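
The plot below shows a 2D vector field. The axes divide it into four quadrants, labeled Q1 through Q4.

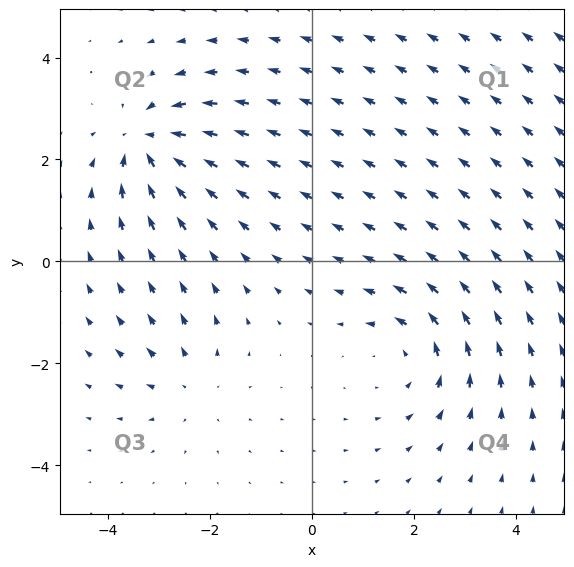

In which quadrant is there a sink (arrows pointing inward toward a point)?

Q2

The sink sits at approximately (-3.2, 2.3), which lies in quadrant Q2. The divergence there is about -5, negative as expected for a sink.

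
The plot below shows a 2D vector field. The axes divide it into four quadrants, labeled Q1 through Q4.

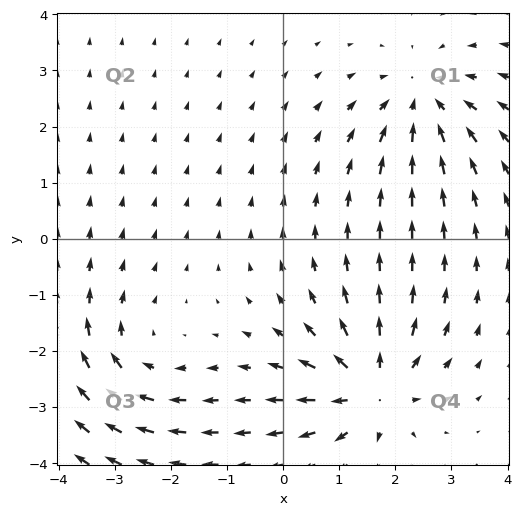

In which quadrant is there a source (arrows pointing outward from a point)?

Q4

The source sits at approximately (1.6, -2.7), which lies in quadrant Q4. The divergence there is about +6, positive as expected for a source.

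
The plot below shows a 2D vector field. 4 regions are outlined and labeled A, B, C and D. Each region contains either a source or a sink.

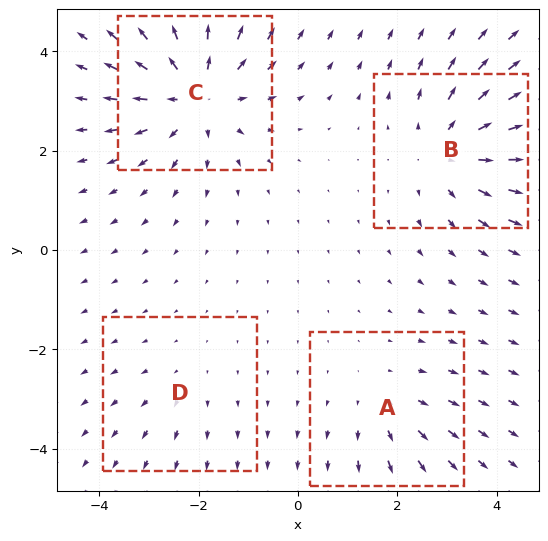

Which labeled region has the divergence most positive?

Divergence at each region's feature centre — A: about +3, B: about +5, C: about +6, D: about +2. Region C is most positive.

C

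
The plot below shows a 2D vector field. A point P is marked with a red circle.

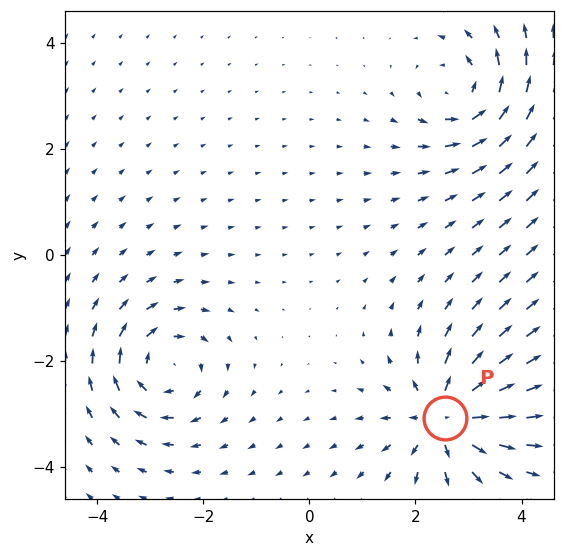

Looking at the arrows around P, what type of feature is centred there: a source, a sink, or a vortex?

At P (2.6, -3.1) the arrows spread outward. Divergence about +7, curl ≈0 — positive divergence with near-zero curl is a source.

source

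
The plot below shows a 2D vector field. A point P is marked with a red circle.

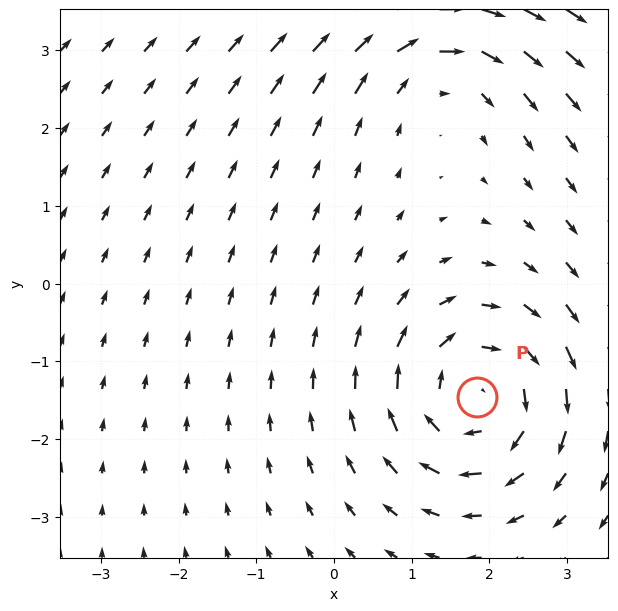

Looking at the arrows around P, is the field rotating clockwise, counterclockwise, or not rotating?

Near P at (1.8, -1.5) the arrows circulate clockwise. The curl (z-component) there is about -4; negative curl means clockwise rotation.

clockwise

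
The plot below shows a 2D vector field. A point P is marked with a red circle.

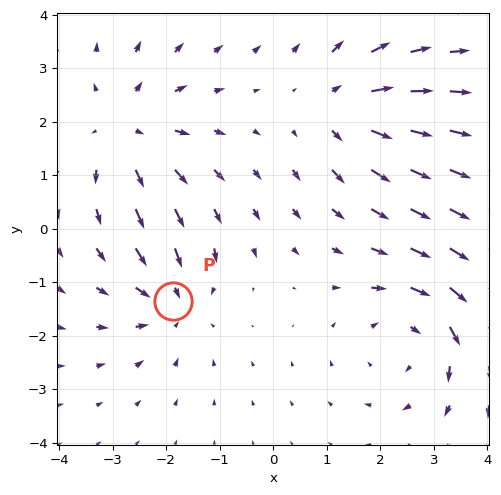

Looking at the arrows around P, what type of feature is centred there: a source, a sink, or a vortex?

sink

At P (-1.9, -1.3) the arrows converge inward. Divergence about -3, curl ≈0 — negative divergence with near-zero curl is a sink.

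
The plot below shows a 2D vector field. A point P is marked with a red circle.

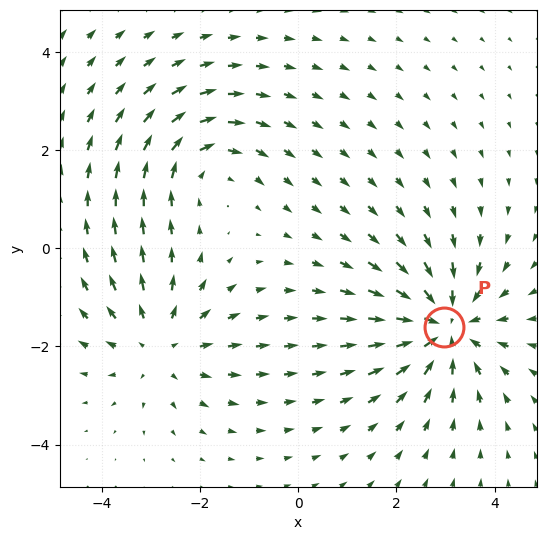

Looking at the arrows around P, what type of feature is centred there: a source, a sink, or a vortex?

At P (3.0, -1.6) the arrows converge inward. Divergence about -5, curl ≈0 — negative divergence with near-zero curl is a sink.

sink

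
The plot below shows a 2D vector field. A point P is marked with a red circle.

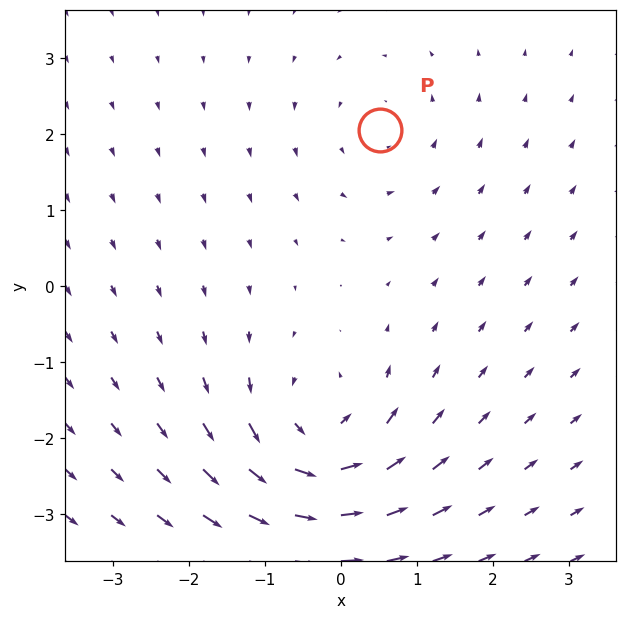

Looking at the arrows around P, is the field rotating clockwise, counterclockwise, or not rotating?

Near P at (0.5, 2.0) the arrows circulate counterclockwise. The curl (z-component) there is about +2; positive curl means counterclockwise rotation.

counterclockwise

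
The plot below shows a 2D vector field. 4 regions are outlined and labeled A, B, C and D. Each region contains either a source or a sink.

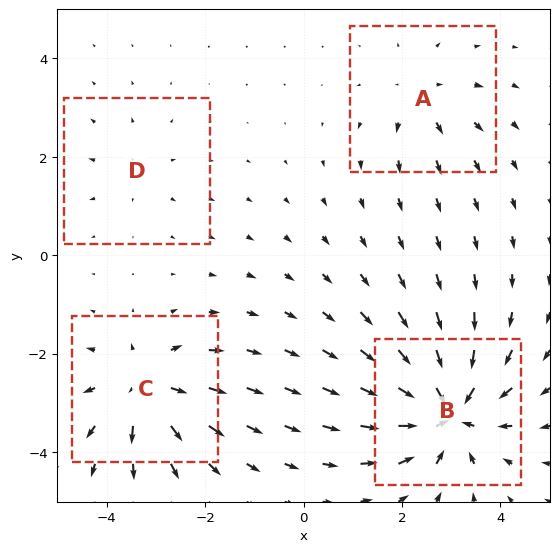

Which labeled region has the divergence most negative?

Divergence at each region's feature centre — A: about +4, B: about -8, C: about +6, D: about +2. Region B is most negative.

B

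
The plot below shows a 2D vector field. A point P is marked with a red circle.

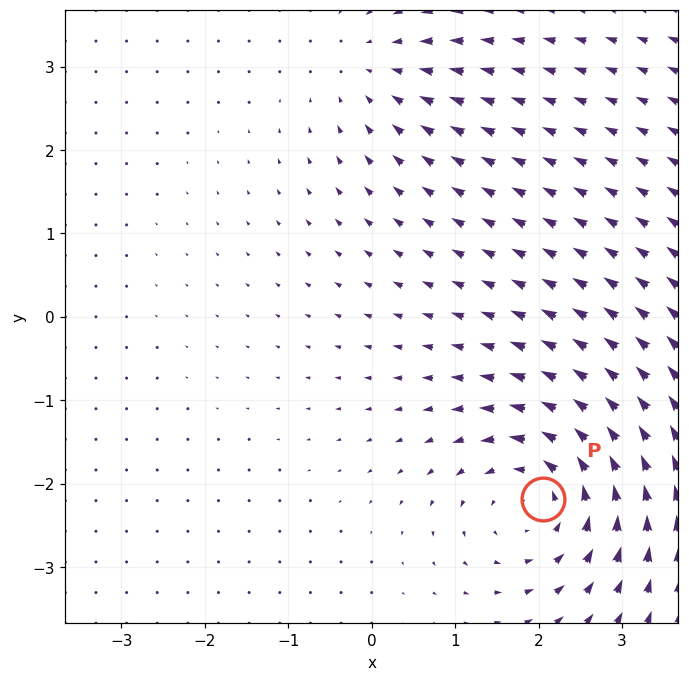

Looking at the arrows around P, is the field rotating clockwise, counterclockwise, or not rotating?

Near P at (2.1, -2.2) the arrows circulate counterclockwise. The curl (z-component) there is about +5; positive curl means counterclockwise rotation.

counterclockwise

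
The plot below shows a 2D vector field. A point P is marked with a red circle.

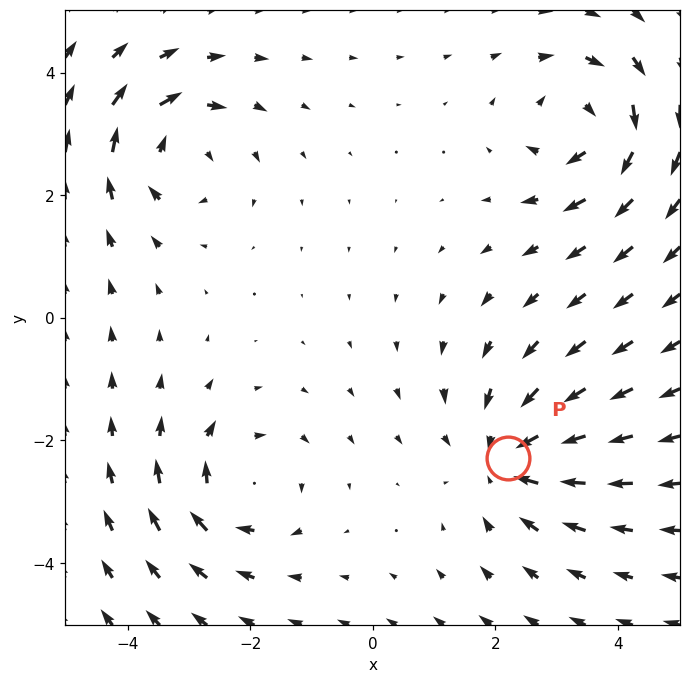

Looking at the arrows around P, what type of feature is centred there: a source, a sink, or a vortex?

At P (2.2, -2.3) the arrows converge inward. Divergence about -4, curl ≈0 — negative divergence with near-zero curl is a sink.

sink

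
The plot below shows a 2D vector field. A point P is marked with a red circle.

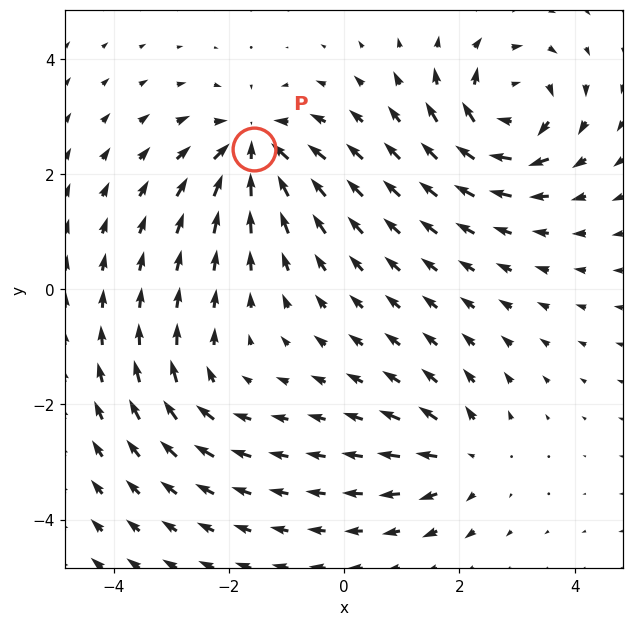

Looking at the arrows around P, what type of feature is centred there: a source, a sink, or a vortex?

sink

At P (-1.6, 2.4) the arrows converge inward. Divergence about -6, curl ≈0 — negative divergence with near-zero curl is a sink.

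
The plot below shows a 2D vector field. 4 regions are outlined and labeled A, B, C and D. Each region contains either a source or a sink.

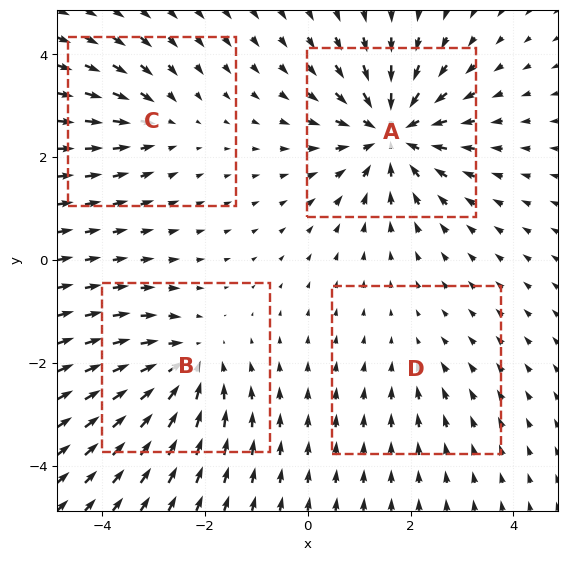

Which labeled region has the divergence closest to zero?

Divergence at each region's feature centre — A: about -7, B: about -5, C: about -3, D: about -2. Region D is closest to zero.

D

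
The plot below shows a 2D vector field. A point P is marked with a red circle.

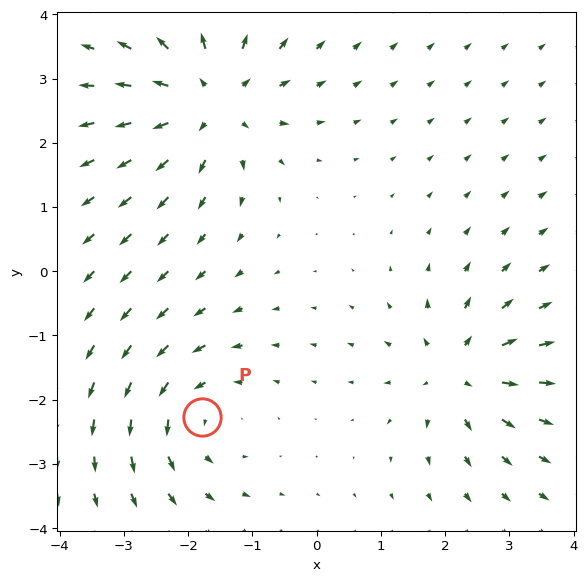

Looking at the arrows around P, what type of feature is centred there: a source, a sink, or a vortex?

At P (-1.8, -2.3) the arrows circulate counterclockwise. Divergence ≈0, curl about +4 — near-zero divergence with nonzero curl is a vortex.

vortex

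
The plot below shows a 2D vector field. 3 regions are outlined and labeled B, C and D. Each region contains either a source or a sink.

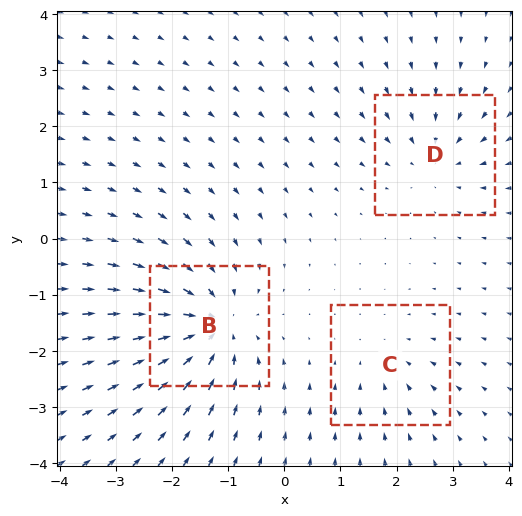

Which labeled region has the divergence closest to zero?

C

Divergence at each region's feature centre — B: about -6, C: about -2, D: about -3. Region C is closest to zero.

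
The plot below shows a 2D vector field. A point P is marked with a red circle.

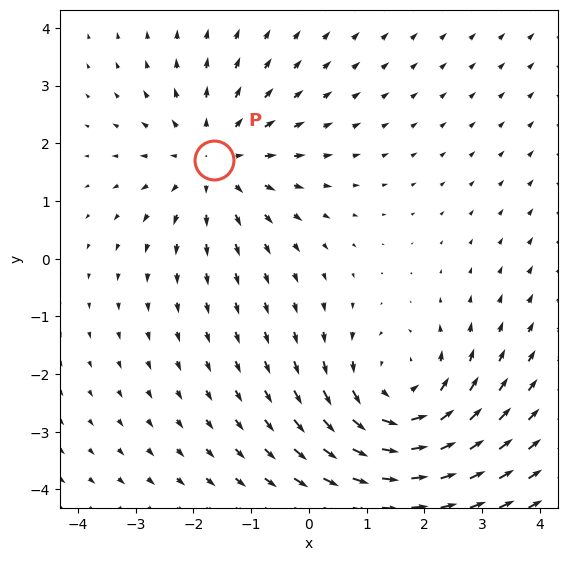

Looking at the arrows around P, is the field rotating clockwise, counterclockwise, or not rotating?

Near P at (-1.6, 1.7) the arrows show no circulation. The curl there is ≈0.

not rotating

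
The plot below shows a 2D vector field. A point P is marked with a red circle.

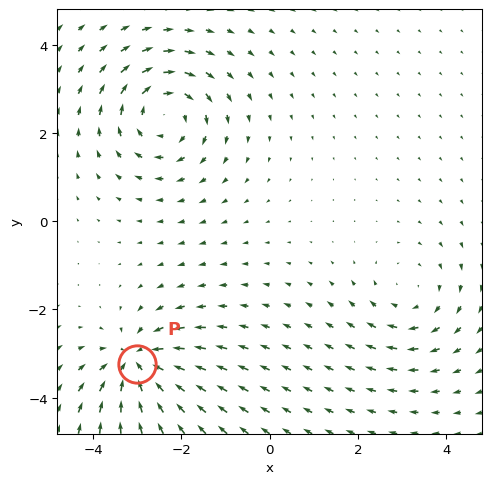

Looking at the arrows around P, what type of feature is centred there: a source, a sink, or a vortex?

sink

At P (-3.0, -3.2) the arrows converge inward. Divergence about -5, curl ≈0 — negative divergence with near-zero curl is a sink.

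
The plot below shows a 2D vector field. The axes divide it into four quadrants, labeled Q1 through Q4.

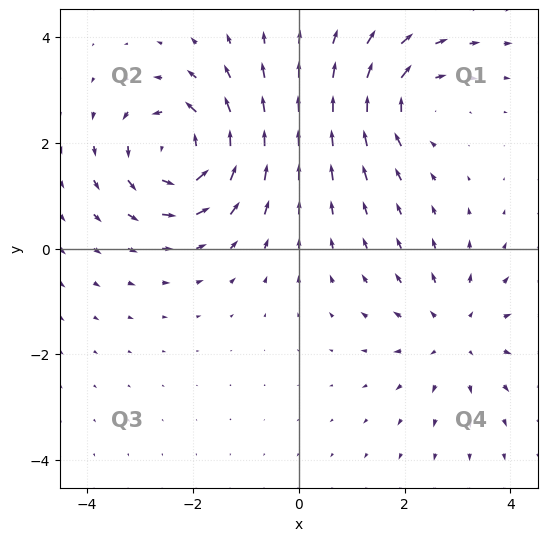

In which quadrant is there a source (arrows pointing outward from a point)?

Q4

The source sits at approximately (3.0, -1.6), which lies in quadrant Q4. The divergence there is about +3, positive as expected for a source.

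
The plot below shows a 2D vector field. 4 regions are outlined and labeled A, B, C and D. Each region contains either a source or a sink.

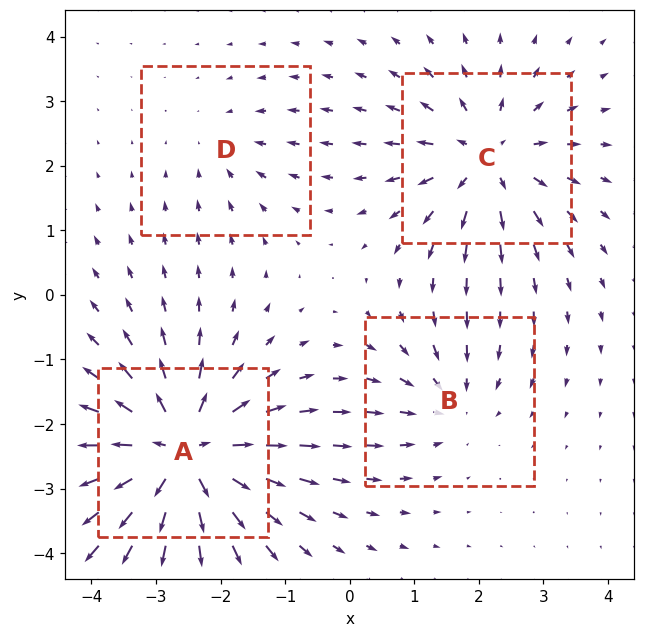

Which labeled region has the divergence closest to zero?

D

Divergence at each region's feature centre — A: about +8, B: about -3, C: about +5, D: about -2. Region D is closest to zero.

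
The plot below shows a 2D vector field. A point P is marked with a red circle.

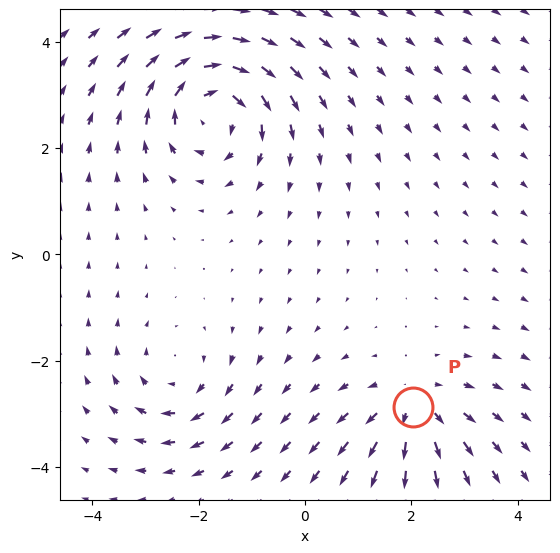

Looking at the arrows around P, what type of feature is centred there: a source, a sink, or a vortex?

At P (2.0, -2.9) the arrows spread outward. Divergence about +4, curl ≈0 — positive divergence with near-zero curl is a source.

source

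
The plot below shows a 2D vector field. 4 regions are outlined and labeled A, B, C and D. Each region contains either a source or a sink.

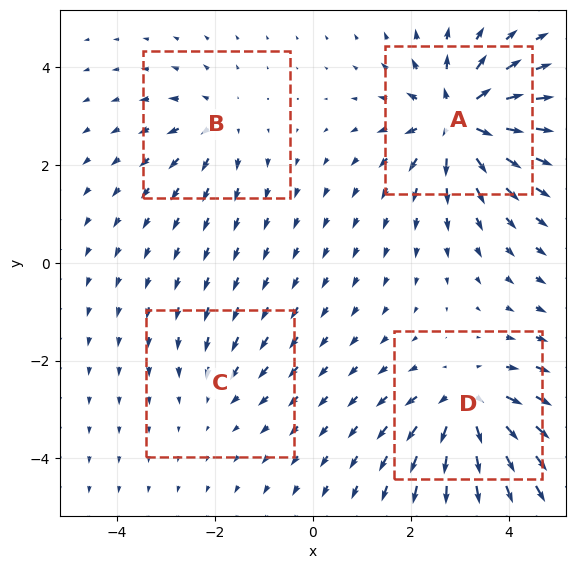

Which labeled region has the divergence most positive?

Divergence at each region's feature centre — A: about +8, B: about +4, C: about -2, D: about +6. Region A is most positive.

A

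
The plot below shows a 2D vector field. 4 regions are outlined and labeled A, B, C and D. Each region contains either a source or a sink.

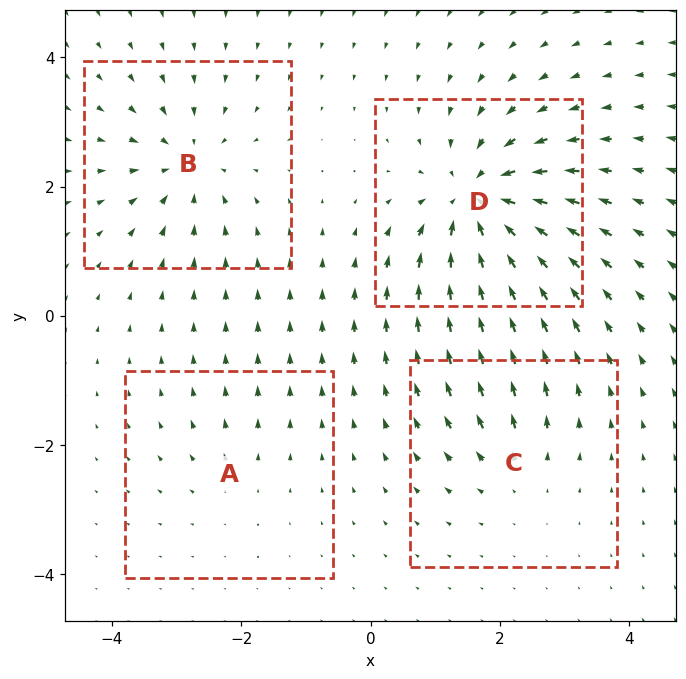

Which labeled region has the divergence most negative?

D

Divergence at each region's feature centre — A: about +2, B: about -5, C: about +3, D: about -8. Region D is most negative.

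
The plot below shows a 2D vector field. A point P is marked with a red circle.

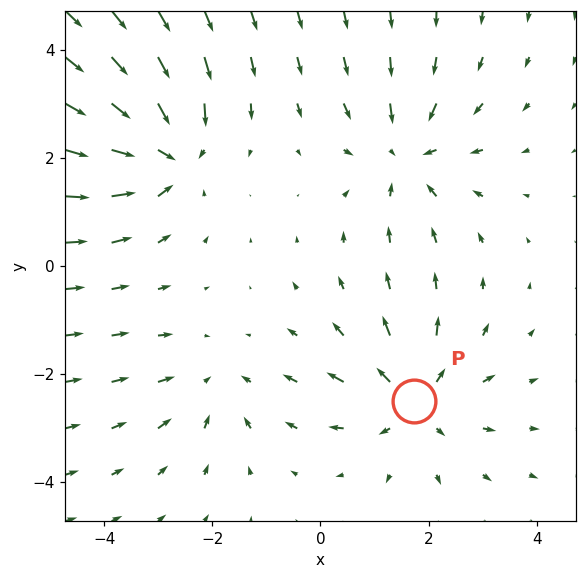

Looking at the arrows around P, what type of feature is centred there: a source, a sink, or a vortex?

source

At P (1.7, -2.5) the arrows spread outward. Divergence about +4, curl ≈0 — positive divergence with near-zero curl is a source.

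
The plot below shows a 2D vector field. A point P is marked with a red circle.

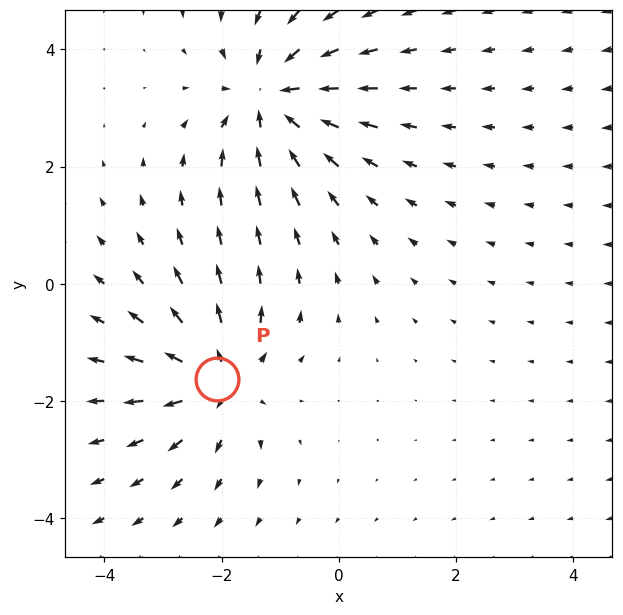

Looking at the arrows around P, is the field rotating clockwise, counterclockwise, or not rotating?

not rotating

Near P at (-2.1, -1.6) the arrows show no circulation. The curl there is ≈0.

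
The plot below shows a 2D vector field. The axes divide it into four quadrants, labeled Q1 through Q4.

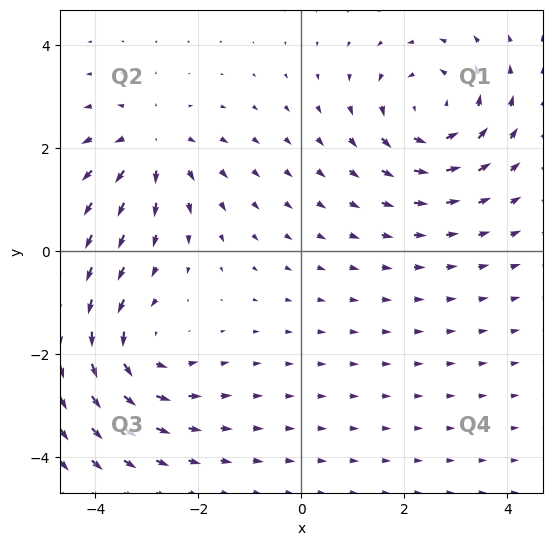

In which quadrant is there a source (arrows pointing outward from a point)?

Q2

The source sits at approximately (-2.9, 2.1), which lies in quadrant Q2. The divergence there is about +4, positive as expected for a source.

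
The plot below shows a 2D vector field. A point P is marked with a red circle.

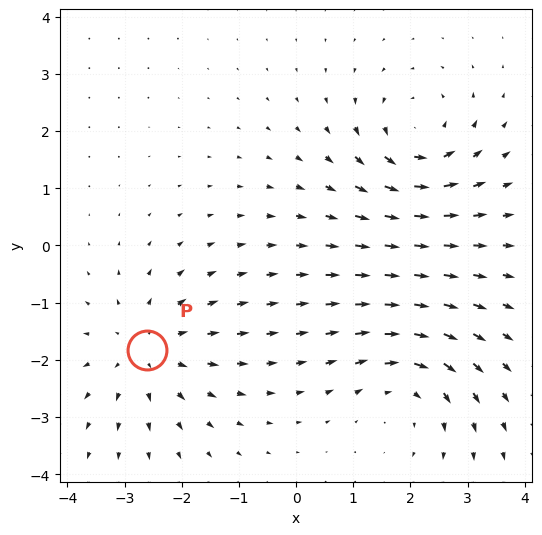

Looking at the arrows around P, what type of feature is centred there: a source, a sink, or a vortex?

At P (-2.6, -1.8) the arrows spread outward. Divergence about +4, curl ≈0 — positive divergence with near-zero curl is a source.

source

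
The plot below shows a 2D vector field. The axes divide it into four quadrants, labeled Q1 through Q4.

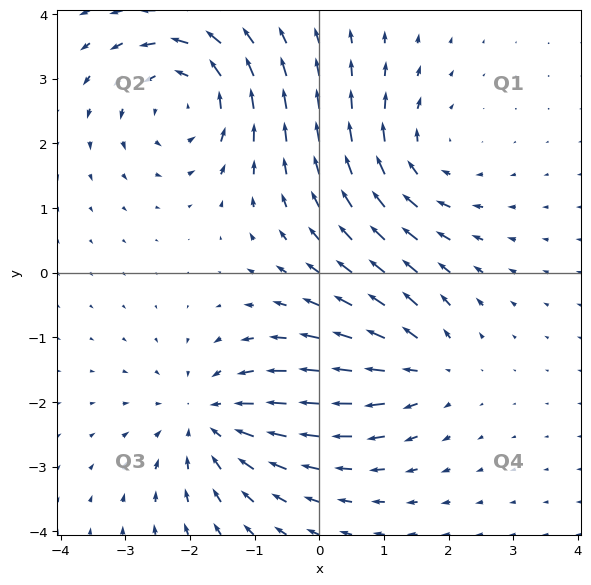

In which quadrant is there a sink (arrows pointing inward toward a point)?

Q3

The sink sits at approximately (-1.7, -2.3), which lies in quadrant Q3. The divergence there is about -4, negative as expected for a sink.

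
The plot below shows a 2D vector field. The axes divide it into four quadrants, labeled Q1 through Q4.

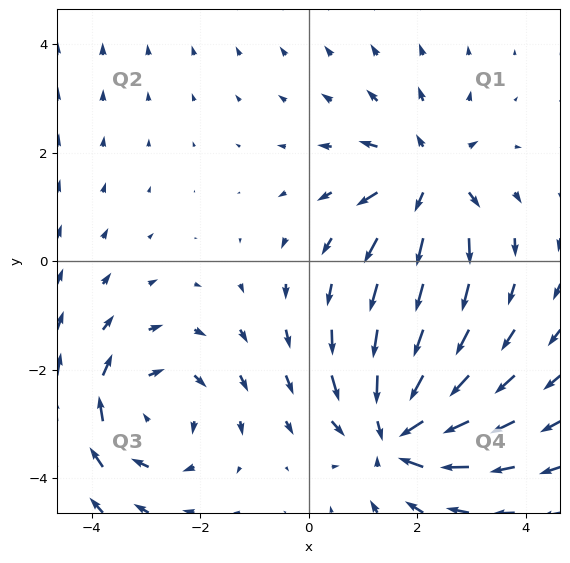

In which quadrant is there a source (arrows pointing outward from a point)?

The source sits at approximately (2.2, 1.5), which lies in quadrant Q1. The divergence there is about +5, positive as expected for a source.

Q1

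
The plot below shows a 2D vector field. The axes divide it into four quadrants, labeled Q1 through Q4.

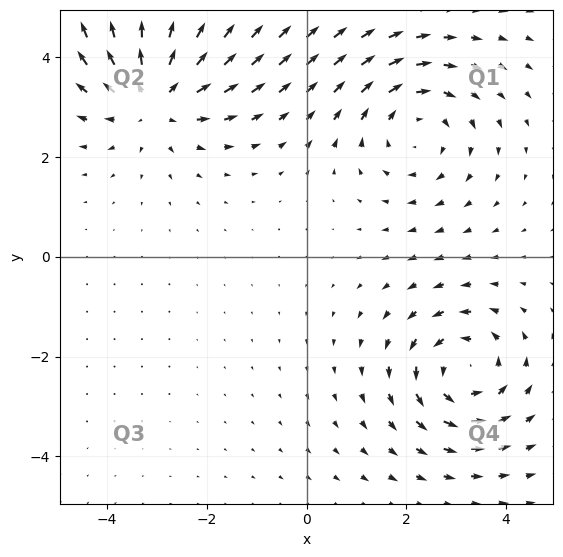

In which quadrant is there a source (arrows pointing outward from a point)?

The source sits at approximately (-3.0, 3.2), which lies in quadrant Q2. The divergence there is about +4, positive as expected for a source.

Q2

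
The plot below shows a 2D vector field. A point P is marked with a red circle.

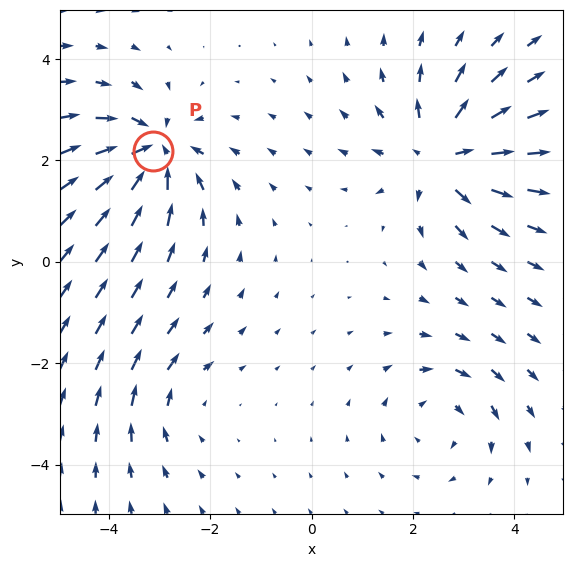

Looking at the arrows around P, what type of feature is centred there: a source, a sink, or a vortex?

sink

At P (-3.1, 2.2) the arrows converge inward. Divergence about -6, curl ≈0 — negative divergence with near-zero curl is a sink.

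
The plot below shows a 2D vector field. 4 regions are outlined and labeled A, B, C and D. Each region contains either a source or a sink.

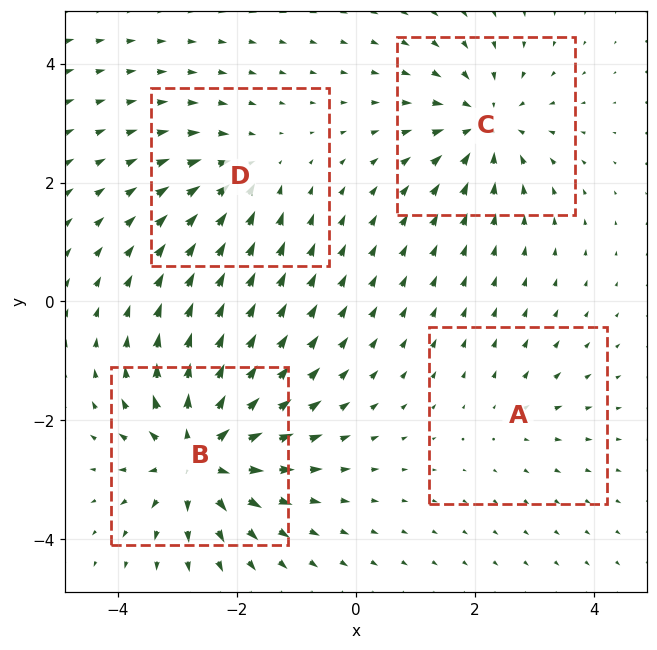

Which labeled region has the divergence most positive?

Divergence at each region's feature centre — A: about +2, B: about +7, C: about -5, D: about -4. Region B is most positive.

B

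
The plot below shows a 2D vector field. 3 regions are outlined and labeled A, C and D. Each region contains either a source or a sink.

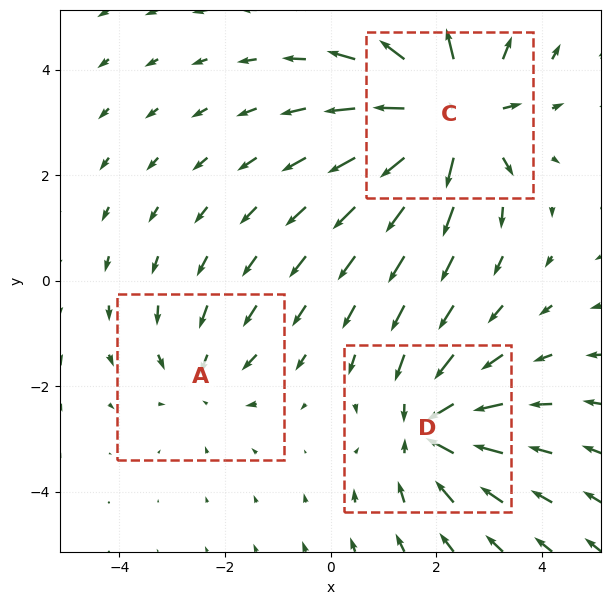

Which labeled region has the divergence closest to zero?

Divergence at each region's feature centre — A: about -2, C: about +5, D: about -3. Region A is closest to zero.

A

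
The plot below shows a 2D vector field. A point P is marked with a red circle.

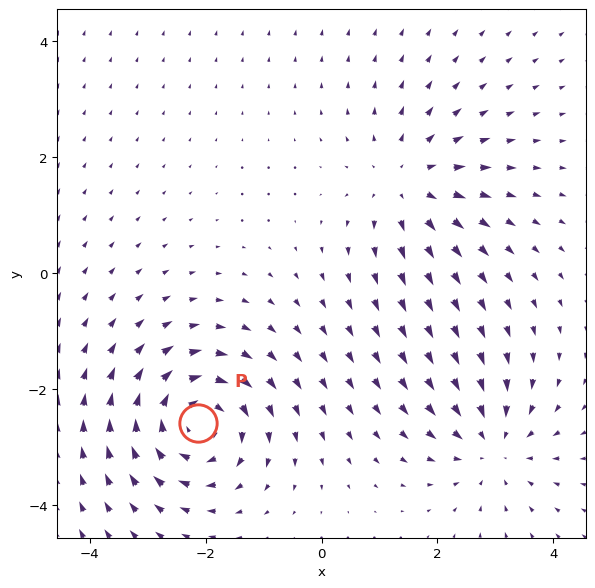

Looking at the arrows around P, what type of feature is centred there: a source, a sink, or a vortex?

At P (-2.1, -2.6) the arrows circulate clockwise. Divergence ≈0, curl about -6 — near-zero divergence with nonzero curl is a vortex.

vortex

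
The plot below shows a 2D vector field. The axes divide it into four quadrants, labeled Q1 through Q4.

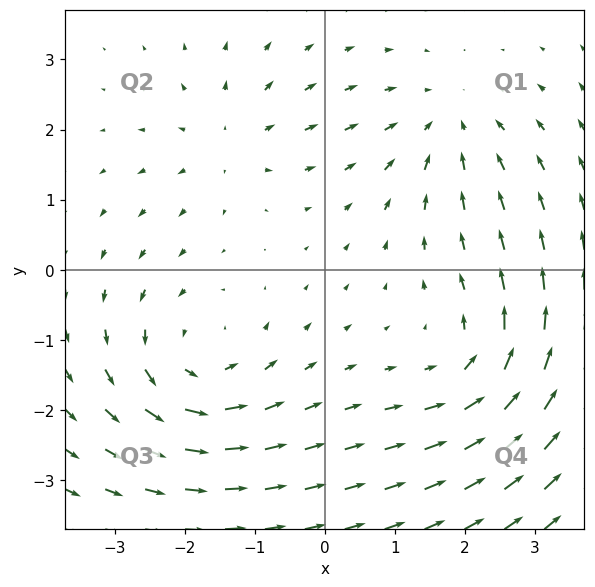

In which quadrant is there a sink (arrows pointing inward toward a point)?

The sink sits at approximately (1.8, 2.1), which lies in quadrant Q1. The divergence there is about -4, negative as expected for a sink.

Q1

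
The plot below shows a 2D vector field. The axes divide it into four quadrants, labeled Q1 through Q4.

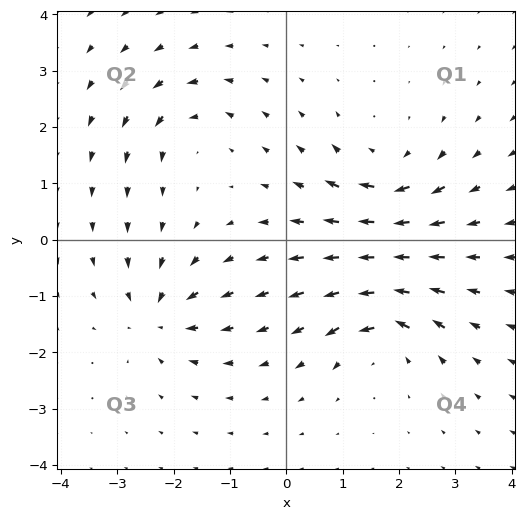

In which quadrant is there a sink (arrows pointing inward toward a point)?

The sink sits at approximately (-2.3, -1.3), which lies in quadrant Q3. The divergence there is about -6, negative as expected for a sink.

Q3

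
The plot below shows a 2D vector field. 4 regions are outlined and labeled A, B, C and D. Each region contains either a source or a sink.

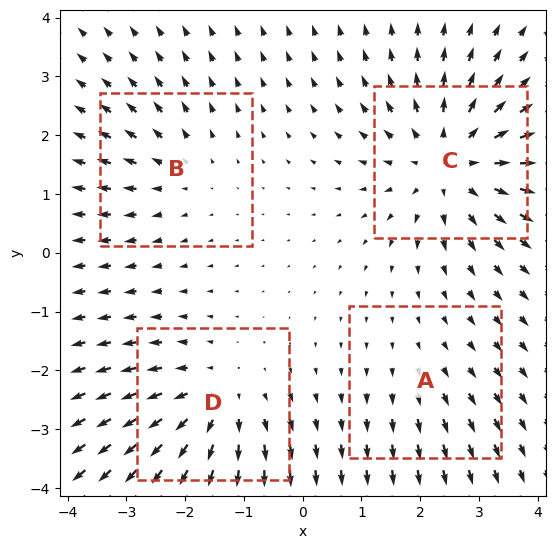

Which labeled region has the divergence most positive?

Divergence at each region's feature centre — A: about +2, B: about +3, C: about +6, D: about +5. Region C is most positive.

C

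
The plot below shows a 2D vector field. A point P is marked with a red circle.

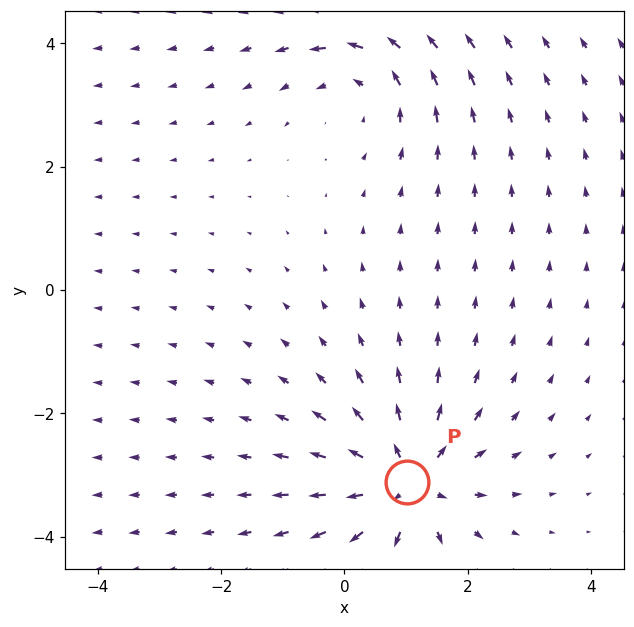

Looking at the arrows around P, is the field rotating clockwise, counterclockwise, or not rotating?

not rotating

Near P at (1.0, -3.1) the arrows show no circulation. The curl there is ≈0.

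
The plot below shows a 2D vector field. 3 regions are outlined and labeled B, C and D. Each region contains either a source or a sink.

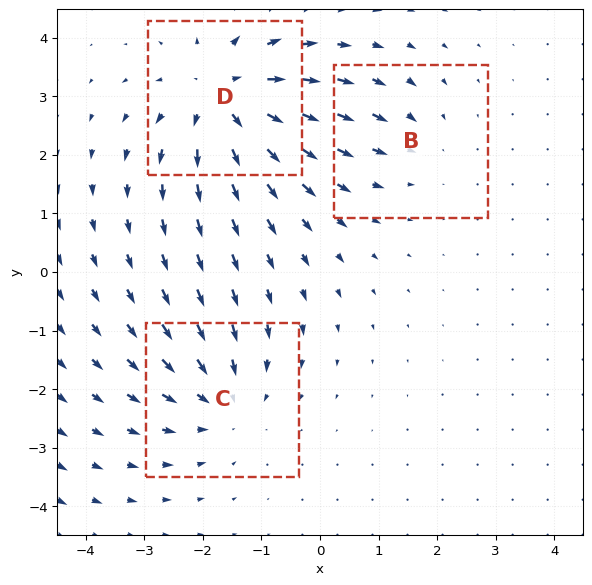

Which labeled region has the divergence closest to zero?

Divergence at each region's feature centre — B: about -2, C: about -3, D: about +4. Region B is closest to zero.

B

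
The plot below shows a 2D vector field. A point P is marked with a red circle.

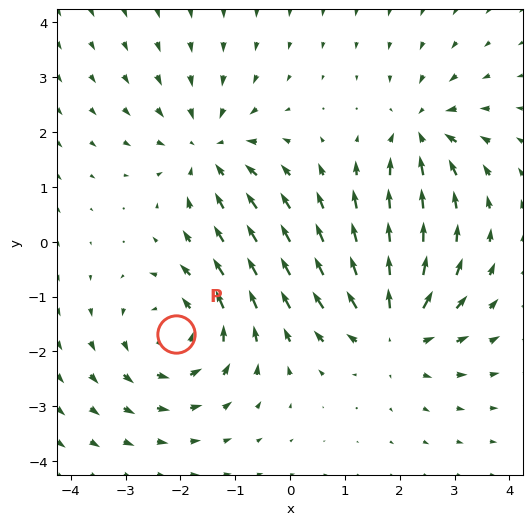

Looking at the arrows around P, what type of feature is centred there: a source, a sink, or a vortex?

At P (-2.1, -1.7) the arrows circulate counterclockwise. Divergence ≈0, curl about +4 — near-zero divergence with nonzero curl is a vortex.

vortex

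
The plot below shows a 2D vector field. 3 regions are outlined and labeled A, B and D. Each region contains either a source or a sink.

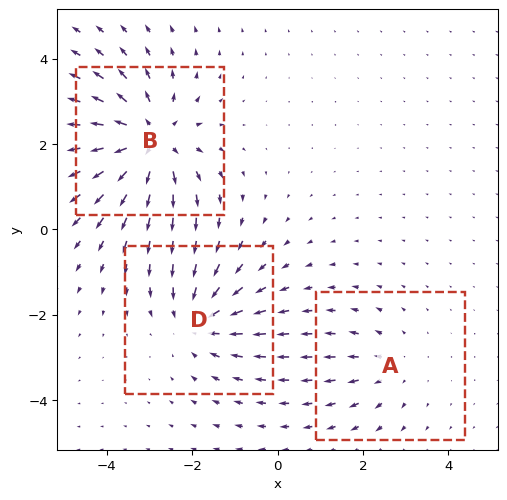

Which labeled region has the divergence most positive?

Divergence at each region's feature centre — A: about +2, B: about +4, D: about -3. Region B is most positive.

B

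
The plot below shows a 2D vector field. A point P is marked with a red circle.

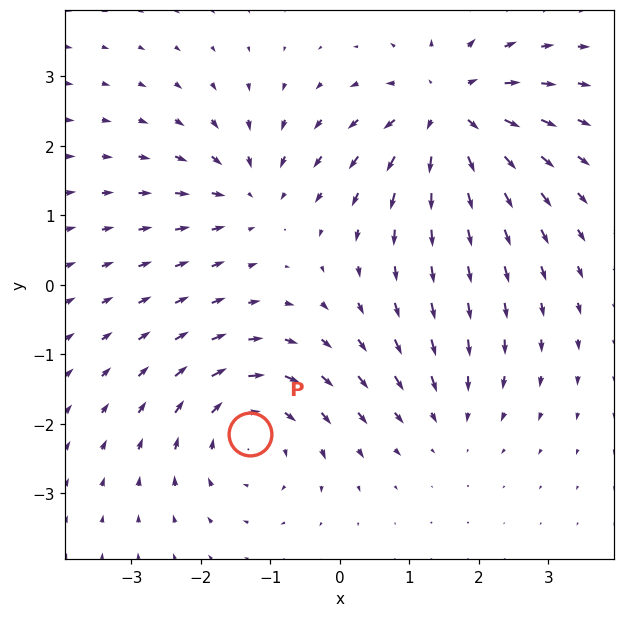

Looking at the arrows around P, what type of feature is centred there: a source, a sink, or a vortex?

At P (-1.3, -2.1) the arrows circulate clockwise. Divergence ≈0, curl about -4 — near-zero divergence with nonzero curl is a vortex.

vortex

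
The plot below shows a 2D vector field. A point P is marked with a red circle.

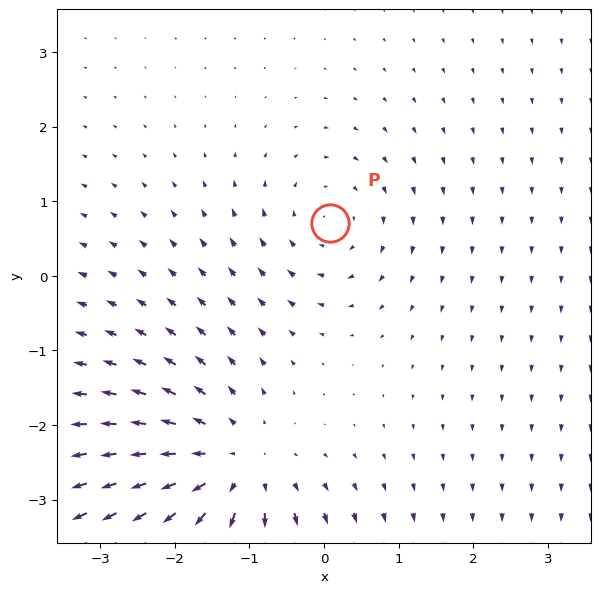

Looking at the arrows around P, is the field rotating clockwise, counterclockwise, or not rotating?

clockwise

Near P at (0.1, 0.7) the arrows circulate clockwise. The curl (z-component) there is about -3; negative curl means clockwise rotation.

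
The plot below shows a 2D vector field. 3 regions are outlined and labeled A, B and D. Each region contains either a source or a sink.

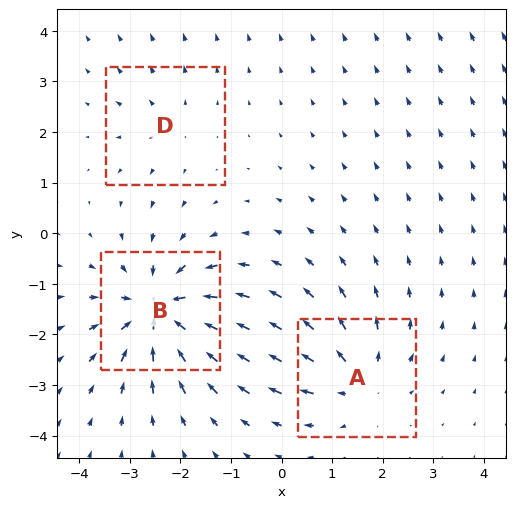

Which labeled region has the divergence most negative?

B

Divergence at each region's feature centre — A: about +4, B: about -6, D: about +2. Region B is most negative.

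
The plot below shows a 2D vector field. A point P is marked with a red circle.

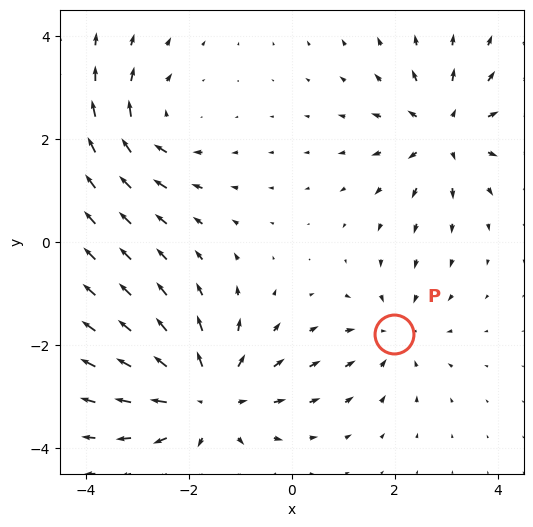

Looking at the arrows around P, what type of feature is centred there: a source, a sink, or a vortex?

sink

At P (2.0, -1.8) the arrows converge inward. Divergence about -3, curl ≈0 — negative divergence with near-zero curl is a sink.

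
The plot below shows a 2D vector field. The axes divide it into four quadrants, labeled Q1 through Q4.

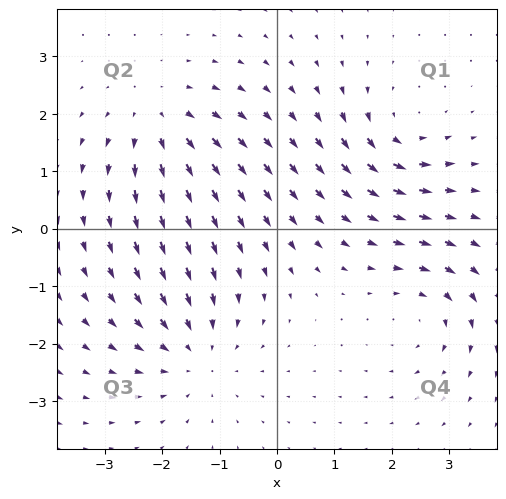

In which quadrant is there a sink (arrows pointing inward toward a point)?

The sink sits at approximately (-1.4, -2.2), which lies in quadrant Q3. The divergence there is about -4, negative as expected for a sink.

Q3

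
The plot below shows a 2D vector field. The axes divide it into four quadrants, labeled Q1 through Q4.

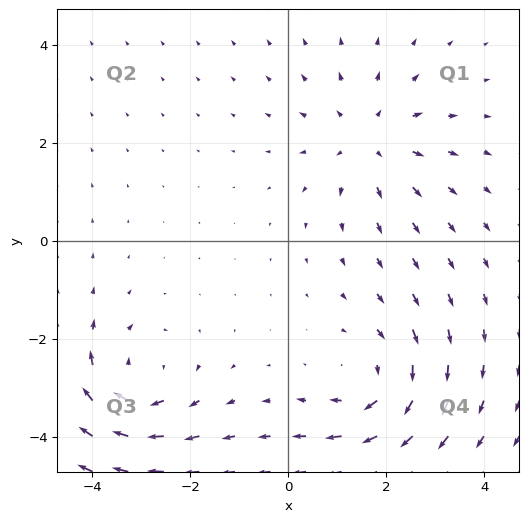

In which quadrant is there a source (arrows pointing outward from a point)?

The source sits at approximately (1.7, 2.1), which lies in quadrant Q1. The divergence there is about +3, positive as expected for a source.

Q1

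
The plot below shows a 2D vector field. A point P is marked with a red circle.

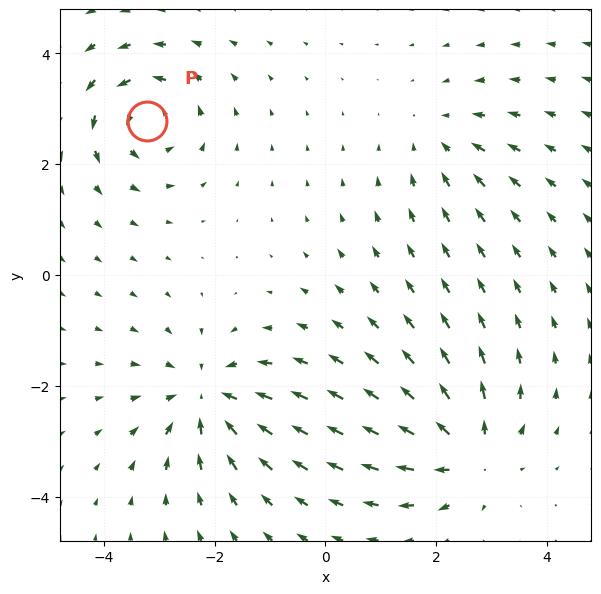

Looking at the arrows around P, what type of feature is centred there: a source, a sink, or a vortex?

vortex

At P (-3.2, 2.8) the arrows circulate counterclockwise. Divergence ≈0, curl about +6 — near-zero divergence with nonzero curl is a vortex.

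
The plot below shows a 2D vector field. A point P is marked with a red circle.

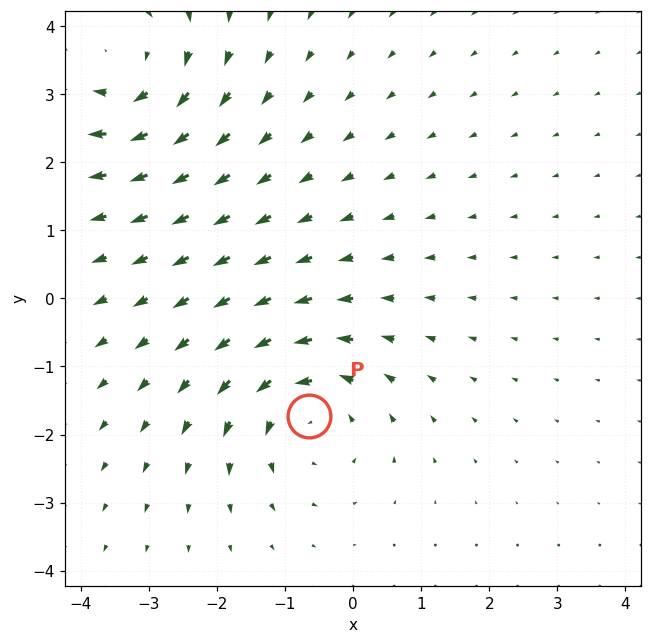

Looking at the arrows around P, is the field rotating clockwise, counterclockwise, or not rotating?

counterclockwise

Near P at (-0.7, -1.7) the arrows circulate counterclockwise. The curl (z-component) there is about +3; positive curl means counterclockwise rotation.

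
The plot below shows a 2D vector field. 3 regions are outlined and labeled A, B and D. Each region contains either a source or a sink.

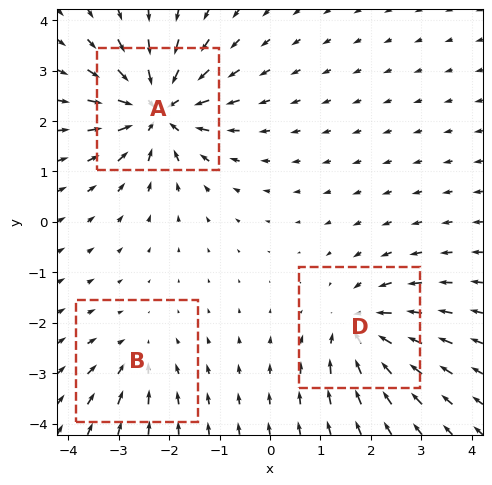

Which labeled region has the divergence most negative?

A

Divergence at each region's feature centre — A: about -6, B: about -2, D: about -4. Region A is most negative.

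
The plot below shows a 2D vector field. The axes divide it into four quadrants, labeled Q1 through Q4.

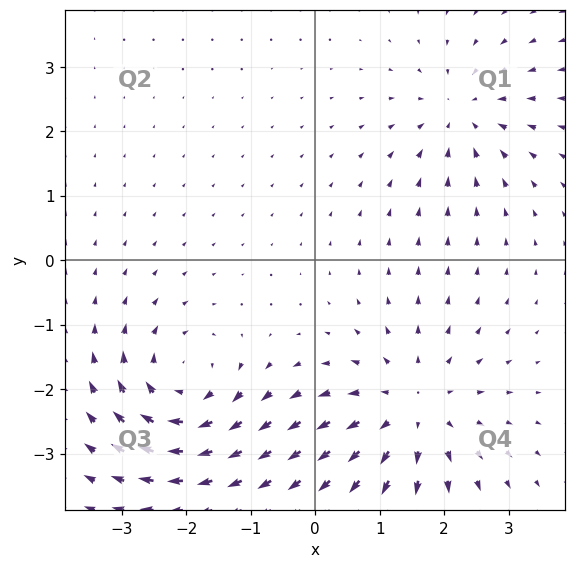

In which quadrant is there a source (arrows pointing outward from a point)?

Q4

The source sits at approximately (1.5, -2.3), which lies in quadrant Q4. The divergence there is about +3, positive as expected for a source.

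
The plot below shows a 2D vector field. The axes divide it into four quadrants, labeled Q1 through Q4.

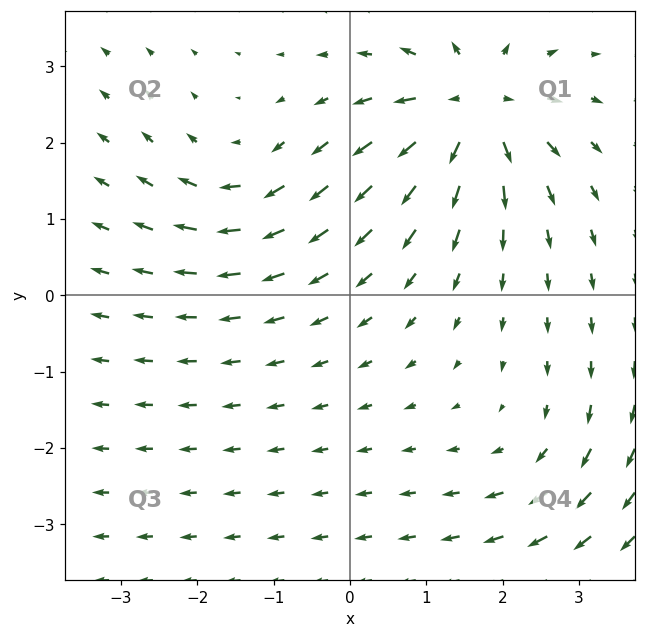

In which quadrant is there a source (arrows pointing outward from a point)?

The source sits at approximately (1.6, 2.5), which lies in quadrant Q1. The divergence there is about +6, positive as expected for a source.

Q1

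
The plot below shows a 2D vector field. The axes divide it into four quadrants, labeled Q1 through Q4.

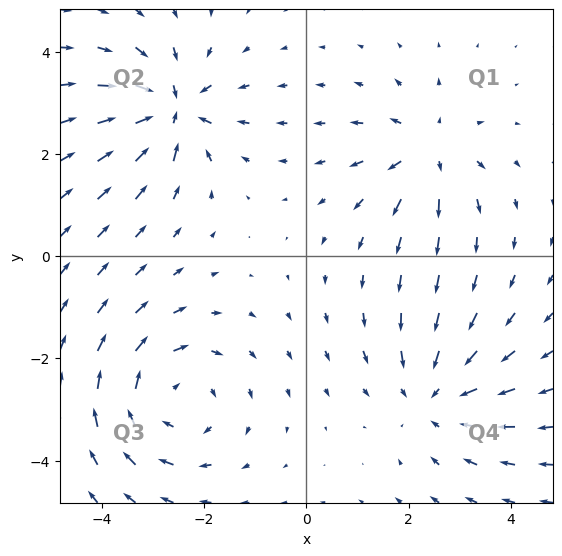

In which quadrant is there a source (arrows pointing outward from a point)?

The source sits at approximately (2.4, 2.1), which lies in quadrant Q1. The divergence there is about +4, positive as expected for a source.

Q1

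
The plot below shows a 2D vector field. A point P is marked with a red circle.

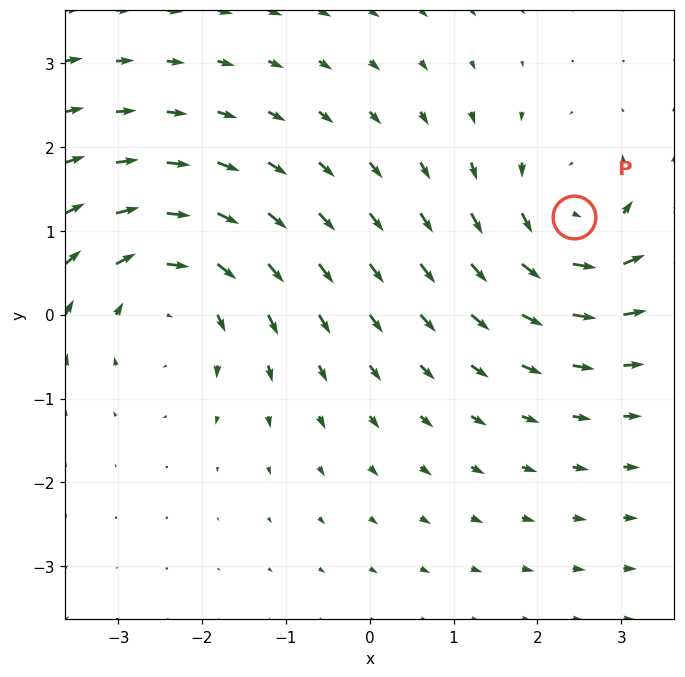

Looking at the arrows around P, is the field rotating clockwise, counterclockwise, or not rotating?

counterclockwise

Near P at (2.4, 1.2) the arrows circulate counterclockwise. The curl (z-component) there is about +3; positive curl means counterclockwise rotation.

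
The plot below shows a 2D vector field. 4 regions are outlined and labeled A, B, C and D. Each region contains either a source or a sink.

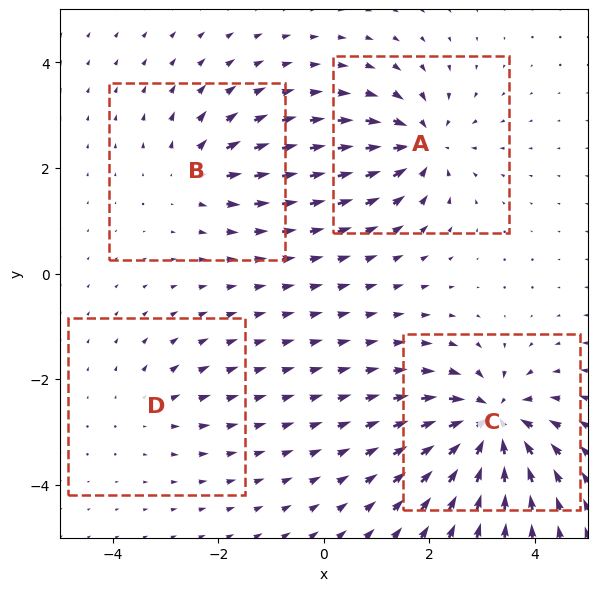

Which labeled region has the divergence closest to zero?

D

Divergence at each region's feature centre — A: about -6, B: about +4, C: about -8, D: about +3. Region D is closest to zero.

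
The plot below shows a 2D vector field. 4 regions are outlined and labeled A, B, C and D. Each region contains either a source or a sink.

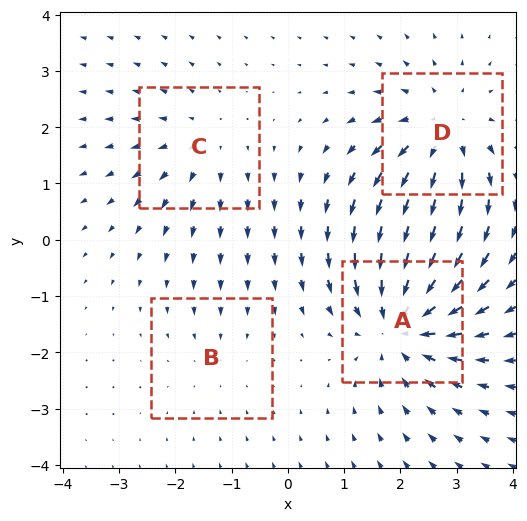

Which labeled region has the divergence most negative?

A

Divergence at each region's feature centre — A: about -6, B: about -2, C: about +3, D: about +5. Region A is most negative.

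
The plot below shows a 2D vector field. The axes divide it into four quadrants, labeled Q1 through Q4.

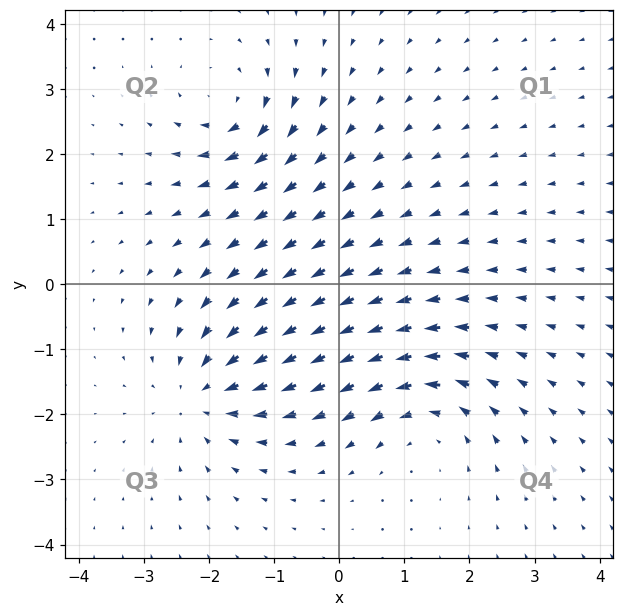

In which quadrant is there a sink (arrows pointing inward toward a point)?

The sink sits at approximately (-2.1, -1.7), which lies in quadrant Q3. The divergence there is about -4, negative as expected for a sink.

Q3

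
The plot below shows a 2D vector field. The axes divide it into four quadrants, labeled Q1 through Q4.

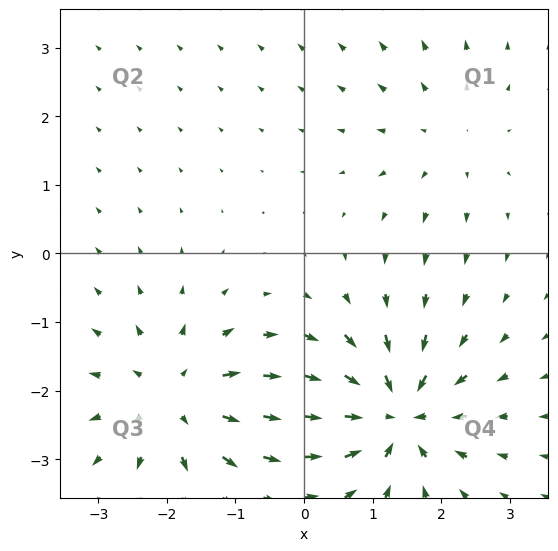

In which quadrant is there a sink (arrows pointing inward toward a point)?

The sink sits at approximately (1.3, -2.4), which lies in quadrant Q4. The divergence there is about -7, negative as expected for a sink.

Q4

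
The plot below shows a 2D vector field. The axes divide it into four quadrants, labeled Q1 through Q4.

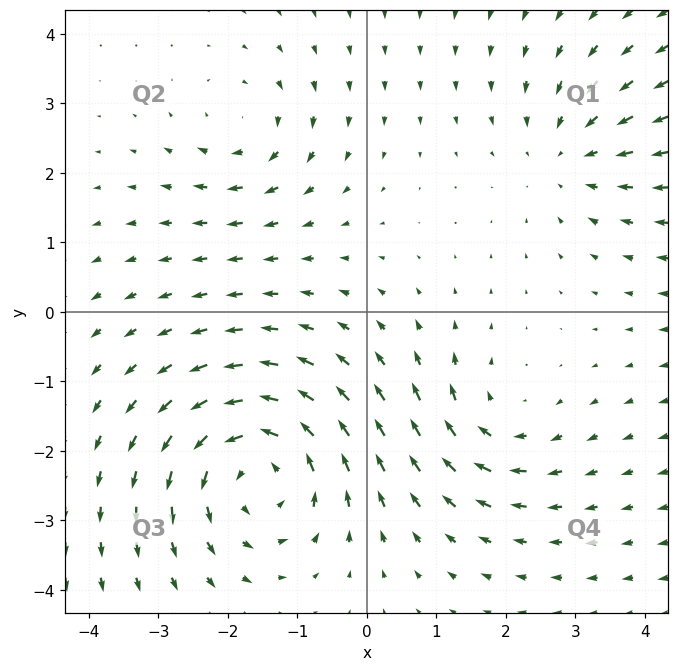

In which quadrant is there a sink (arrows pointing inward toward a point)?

Q1

The sink sits at approximately (2.9, 2.2), which lies in quadrant Q1. The divergence there is about -3, negative as expected for a sink.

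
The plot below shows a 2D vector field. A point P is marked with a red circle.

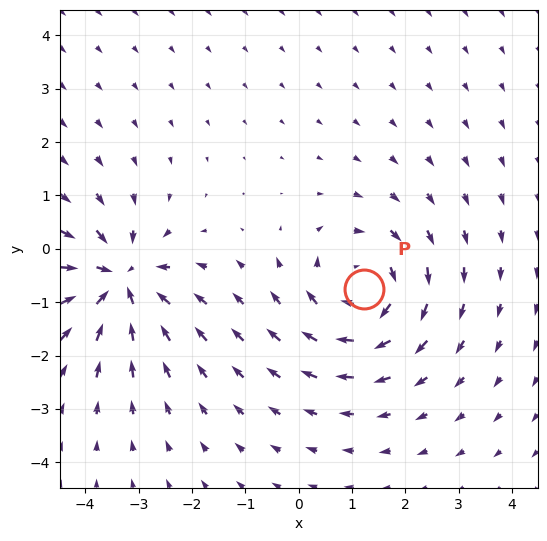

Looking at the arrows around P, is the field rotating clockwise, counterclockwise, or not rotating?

Near P at (1.2, -0.7) the arrows circulate clockwise. The curl (z-component) there is about -5; negative curl means clockwise rotation.

clockwise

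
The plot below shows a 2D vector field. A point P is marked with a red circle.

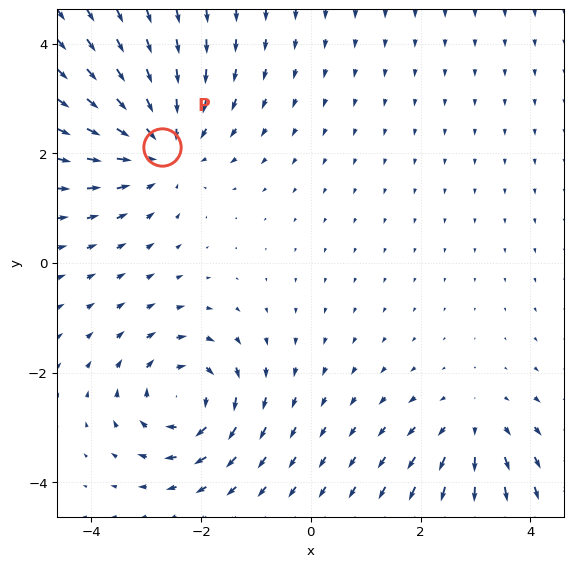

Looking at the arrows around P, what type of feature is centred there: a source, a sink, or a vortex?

At P (-2.7, 2.1) the arrows converge inward. Divergence about -4, curl ≈0 — negative divergence with near-zero curl is a sink.

sink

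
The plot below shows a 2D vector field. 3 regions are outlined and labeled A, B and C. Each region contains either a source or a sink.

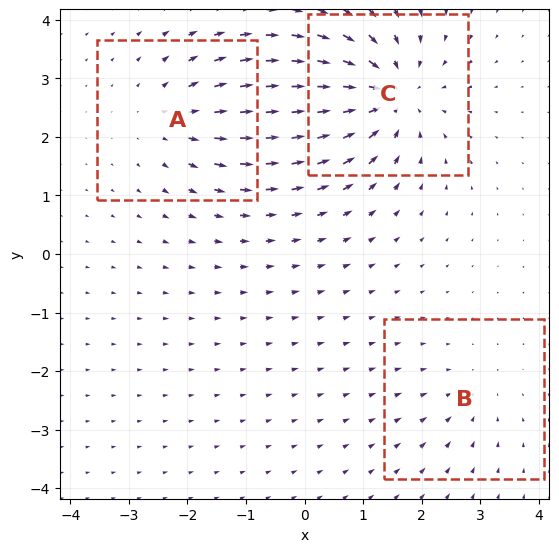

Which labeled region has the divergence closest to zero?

Divergence at each region's feature centre — A: about +3, B: about -2, C: about -5. Region B is closest to zero.

B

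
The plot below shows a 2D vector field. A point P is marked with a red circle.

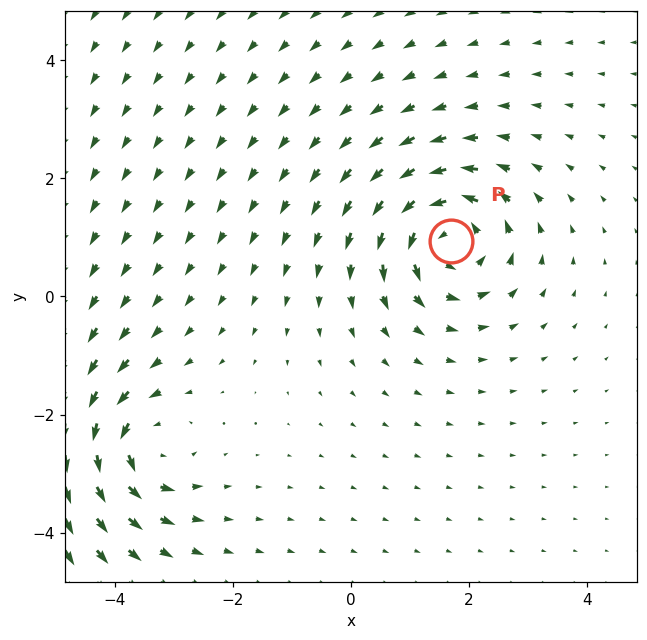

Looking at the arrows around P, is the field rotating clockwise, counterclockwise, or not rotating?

Near P at (1.7, 0.9) the arrows circulate counterclockwise. The curl (z-component) there is about +6; positive curl means counterclockwise rotation.

counterclockwise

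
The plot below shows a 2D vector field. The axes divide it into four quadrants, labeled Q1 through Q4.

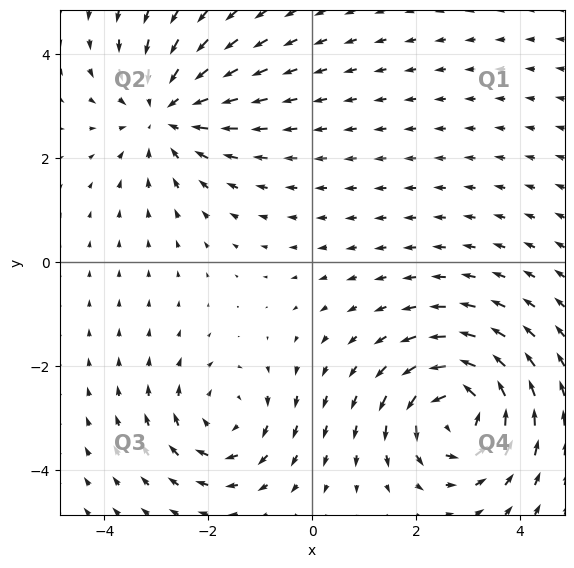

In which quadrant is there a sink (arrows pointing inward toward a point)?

Q2

The sink sits at approximately (-2.8, 2.9), which lies in quadrant Q2. The divergence there is about -4, negative as expected for a sink.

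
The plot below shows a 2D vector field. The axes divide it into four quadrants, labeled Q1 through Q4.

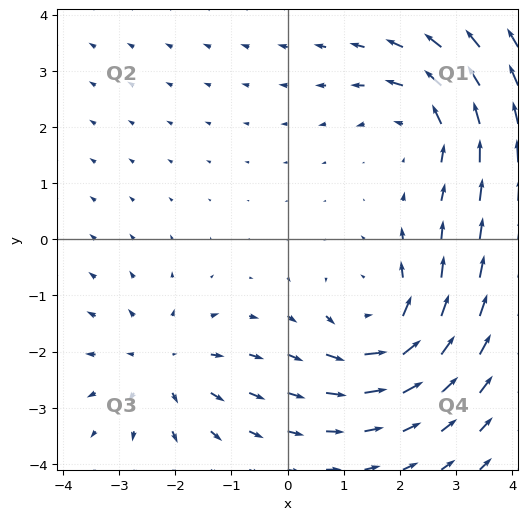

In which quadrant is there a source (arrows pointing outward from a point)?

The source sits at approximately (-2.2, -2.2), which lies in quadrant Q3. The divergence there is about +3, positive as expected for a source.

Q3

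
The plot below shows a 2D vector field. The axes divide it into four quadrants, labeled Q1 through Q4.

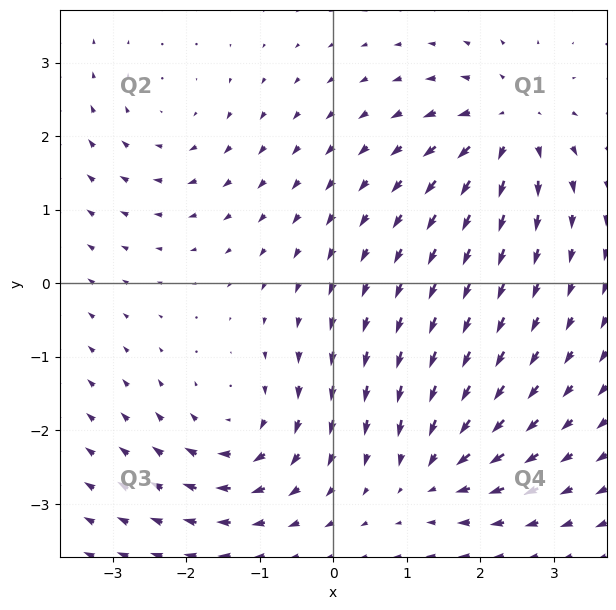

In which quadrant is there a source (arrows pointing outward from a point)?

The source sits at approximately (2.4, 2.2), which lies in quadrant Q1. The divergence there is about +6, positive as expected for a source.

Q1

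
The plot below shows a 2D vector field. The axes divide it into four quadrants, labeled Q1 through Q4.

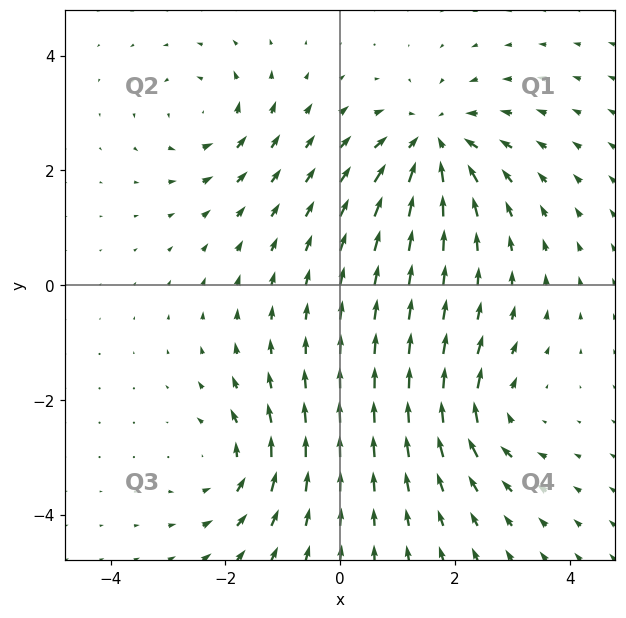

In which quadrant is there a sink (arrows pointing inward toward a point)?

The sink sits at approximately (1.6, 2.5), which lies in quadrant Q1. The divergence there is about -5, negative as expected for a sink.

Q1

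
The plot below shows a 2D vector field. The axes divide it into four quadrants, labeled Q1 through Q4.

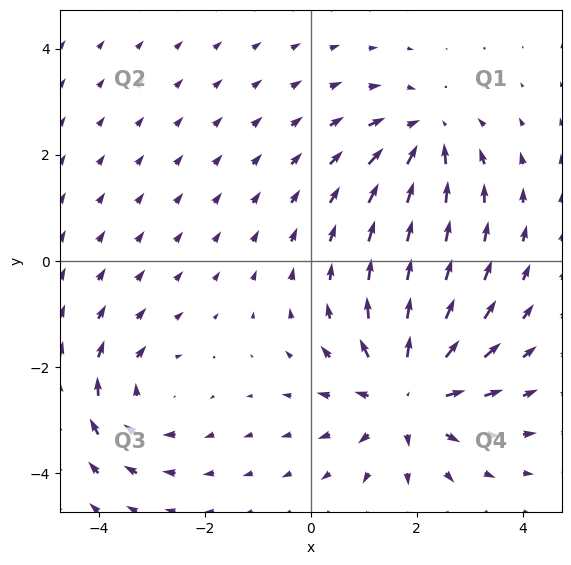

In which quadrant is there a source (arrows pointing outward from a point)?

Q4

The source sits at approximately (1.8, -2.5), which lies in quadrant Q4. The divergence there is about +5, positive as expected for a source.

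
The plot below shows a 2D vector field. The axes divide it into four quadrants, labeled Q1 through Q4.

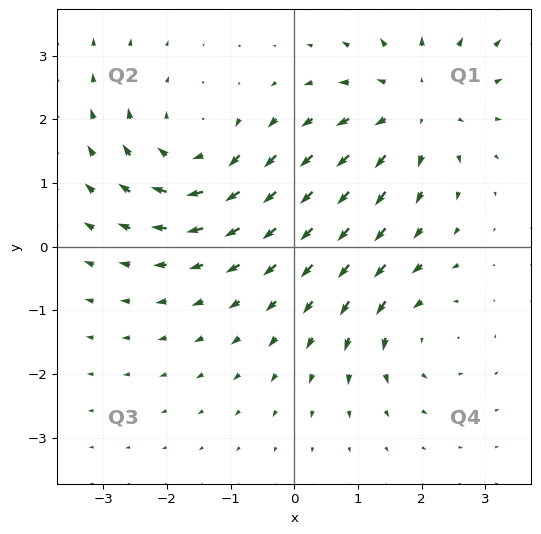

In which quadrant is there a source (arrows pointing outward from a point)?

The source sits at approximately (1.9, 2.2), which lies in quadrant Q1. The divergence there is about +4, positive as expected for a source.

Q1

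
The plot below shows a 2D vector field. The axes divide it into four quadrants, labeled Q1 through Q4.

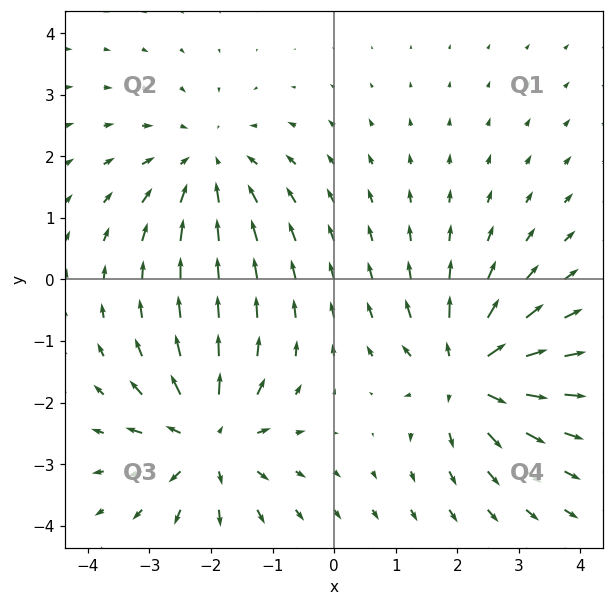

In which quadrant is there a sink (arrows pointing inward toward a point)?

Q2

The sink sits at approximately (-2.1, 1.8), which lies in quadrant Q2. The divergence there is about -3, negative as expected for a sink.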